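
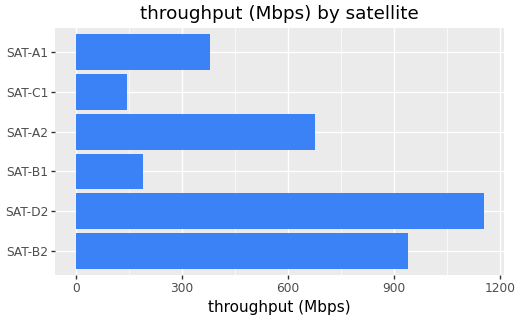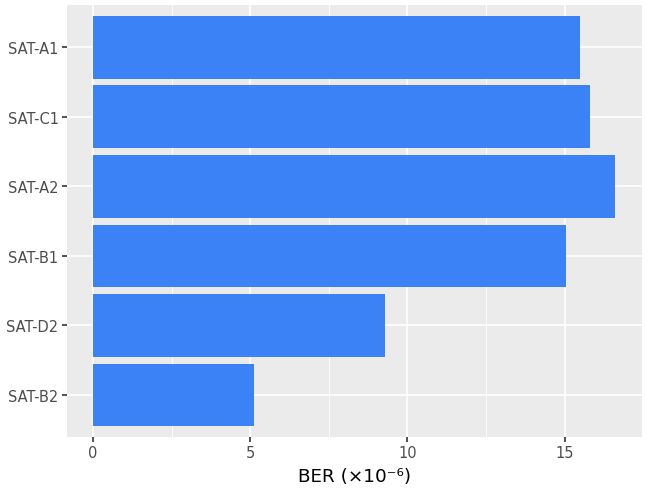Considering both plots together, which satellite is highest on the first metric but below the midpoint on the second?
Chart 2 median BER (×10⁻⁶) ≈ 16; below-median satellites: SAT-B2, SAT-D2, SAT-B1. Among those, SAT-D2 has the highest throughput (Mbps) (≈ 1200).

SAT-D2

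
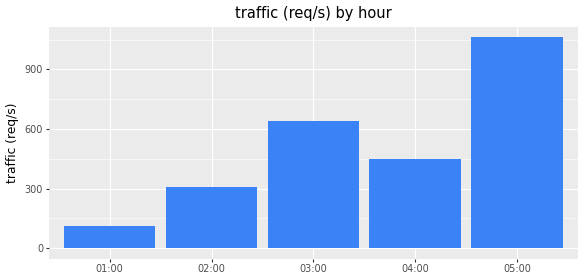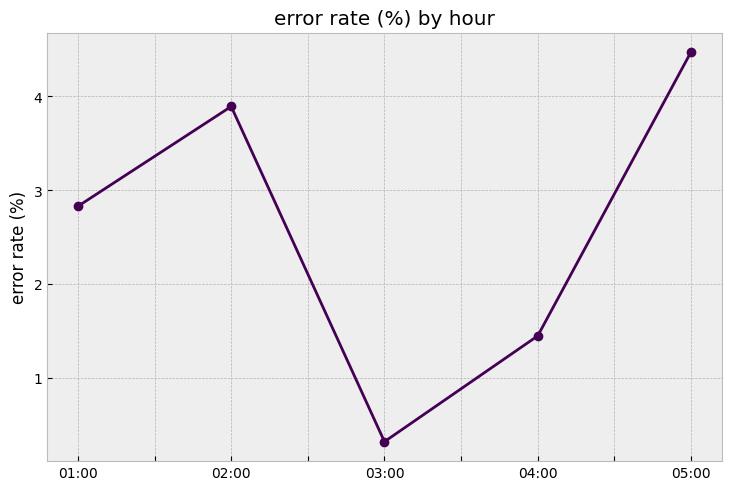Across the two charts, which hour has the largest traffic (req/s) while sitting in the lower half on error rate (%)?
03:00

Chart 2 median error rate (%) ≈ 3; below-median hours: 03:00, 04:00. Among those, 03:00 has the highest traffic (req/s) (≈ 600).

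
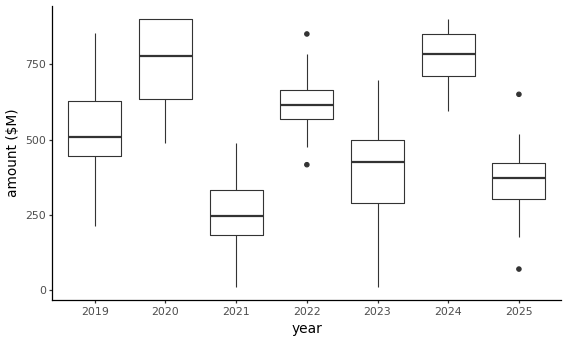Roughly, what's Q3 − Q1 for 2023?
Q3 ≈ 500, Q1 ≈ 300; IQR ≈ 200.

≈ 200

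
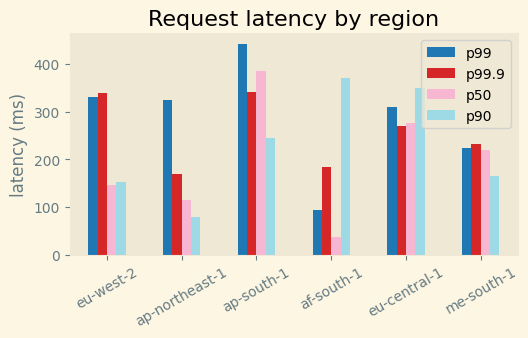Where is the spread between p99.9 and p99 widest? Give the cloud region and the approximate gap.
ap-northeast-1, ≈ 150 ms

ap-northeast-1: p99.9 ≈ 150, p99 ≈ 300 → gap ≈ 150. Next-largest (ap-south-1) is only ≈ 100.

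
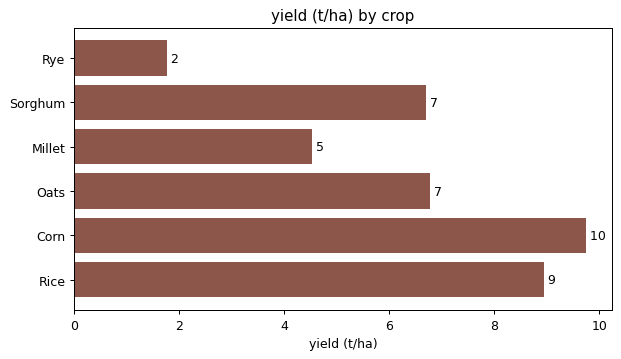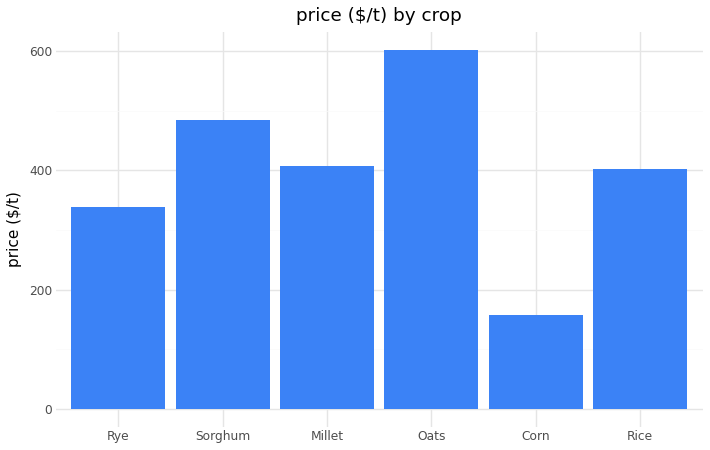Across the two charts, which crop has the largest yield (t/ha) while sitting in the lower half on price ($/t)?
Corn

Chart 2 median price ($/t) ≈ 400; below-median crops: Rye, Corn, Rice. Among those, Corn has the highest yield (t/ha) (≈ 10).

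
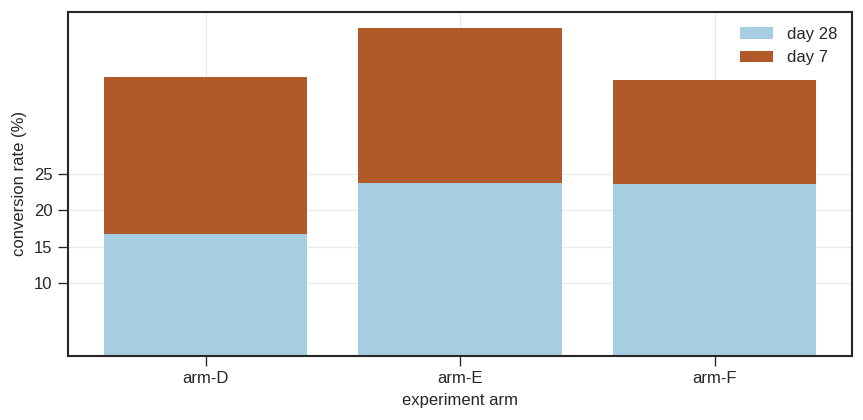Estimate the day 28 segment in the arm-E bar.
≈ 25

day 28 top ≈ 25, bottom ≈ 0; segment ≈ 25.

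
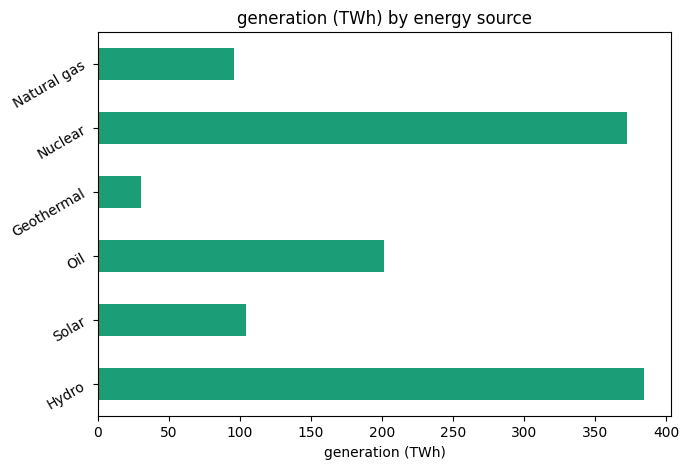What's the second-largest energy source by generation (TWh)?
Nuclear

Top 3: Hydro ≈ 400, Nuclear ≈ 350, Oil ≈ 200.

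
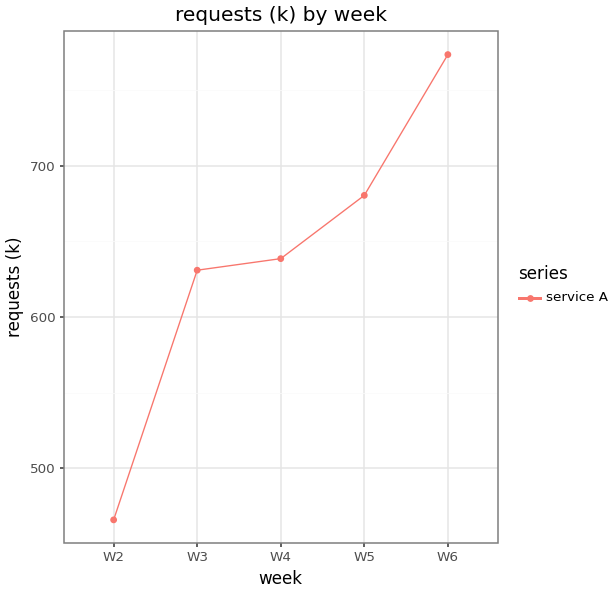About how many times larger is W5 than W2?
W5 ≈ 700, W2 ≈ 450; 700/450 ≈ 1.56.

≈ 1.56×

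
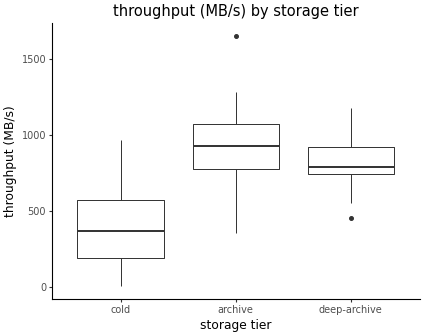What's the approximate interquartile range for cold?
≈ 350

Q3 ≈ 550, Q1 ≈ 200; IQR ≈ 350.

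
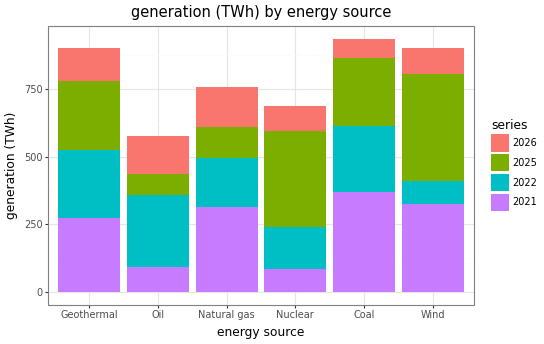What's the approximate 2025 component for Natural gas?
2025 top ≈ 600, bottom ≈ 500; segment ≈ 100.

≈ 100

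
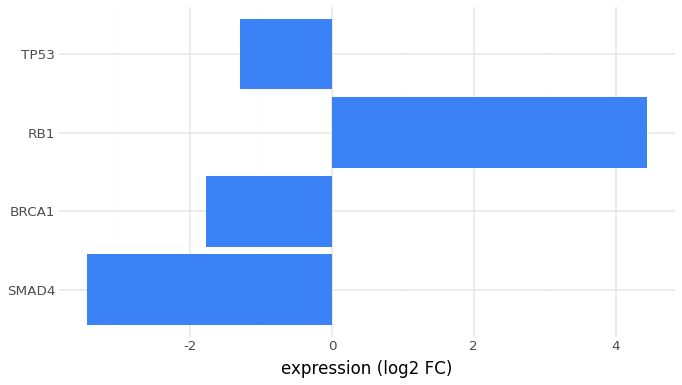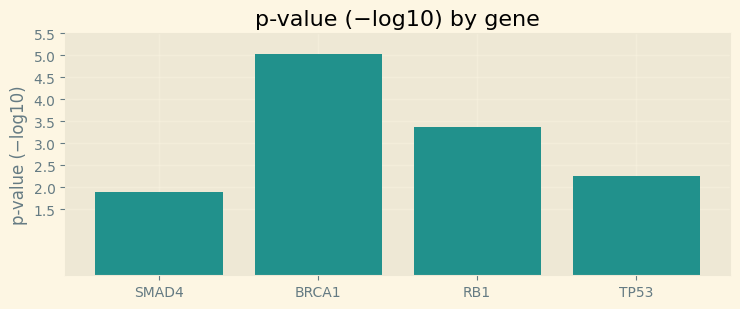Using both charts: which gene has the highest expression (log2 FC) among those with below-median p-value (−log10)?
Chart 2 median p-value (−log10) ≈ 3; below-median genes: SMAD4, TP53. Among those, TP53 has the highest expression (log2 FC) (≈ -1.5).

TP53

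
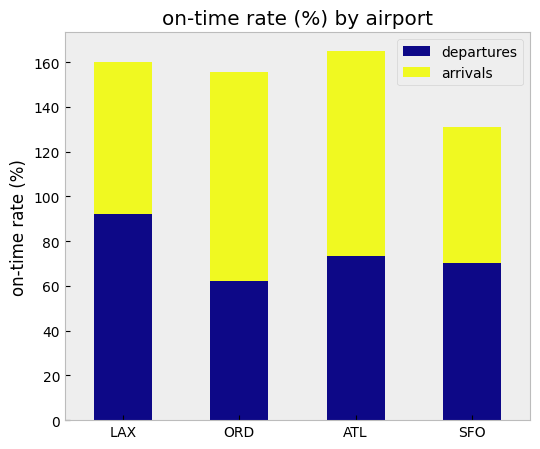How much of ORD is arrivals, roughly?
arrivals top ≈ 160, bottom ≈ 60; segment ≈ 100.

≈ 100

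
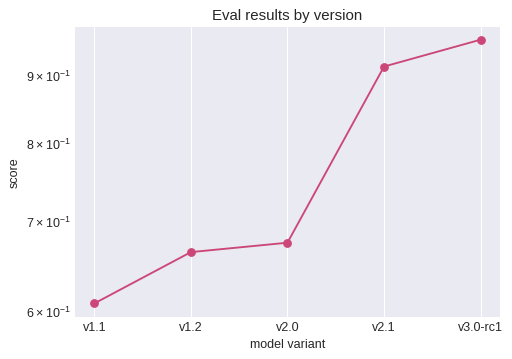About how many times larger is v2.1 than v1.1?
v2.1 ≈ 0.90, v1.1 ≈ 0.60; 0.90/0.60 ≈ 1.5.

≈ 1.5×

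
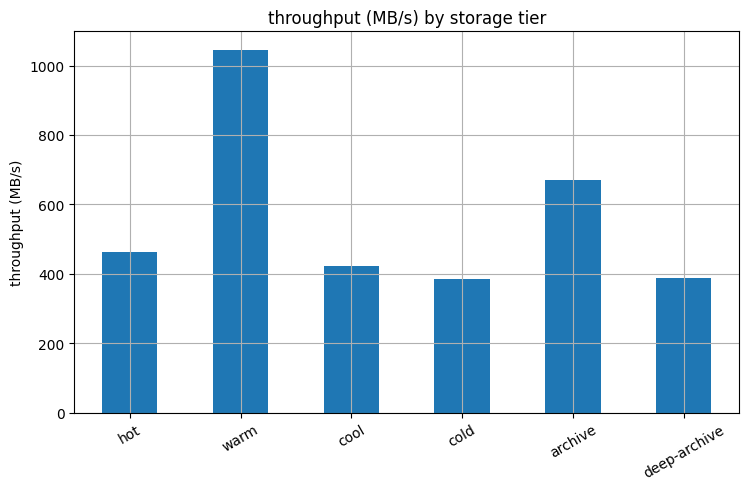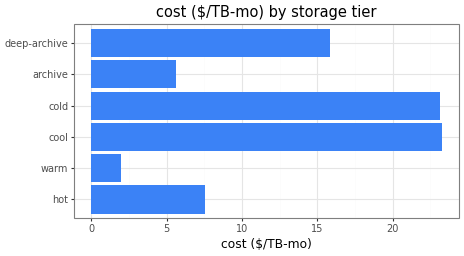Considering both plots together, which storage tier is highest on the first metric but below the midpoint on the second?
Chart 2 median cost ($/TB-mo) ≈ 10; below-median storage tiers: hot, warm, archive. Among those, warm has the highest throughput (MB/s) (≈ 1000).

warm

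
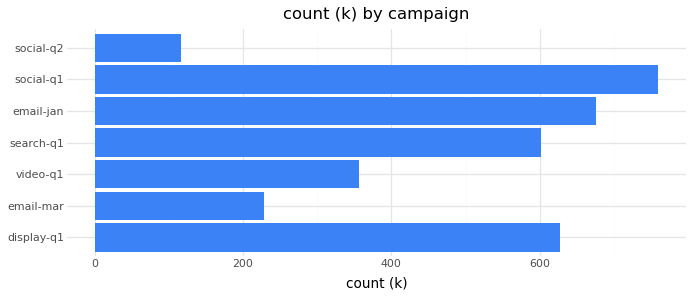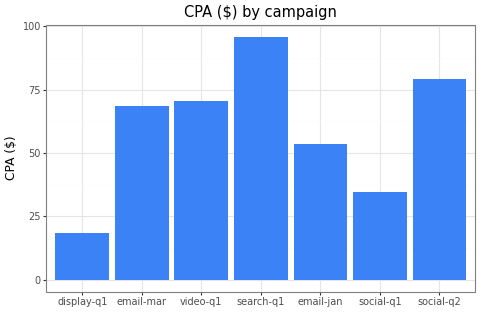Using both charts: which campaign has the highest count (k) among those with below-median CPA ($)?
social-q1

Chart 2 median CPA ($) ≈ 70; below-median campaigns: display-q1, email-jan, social-q1. Among those, social-q1 has the highest count (k) (≈ 800).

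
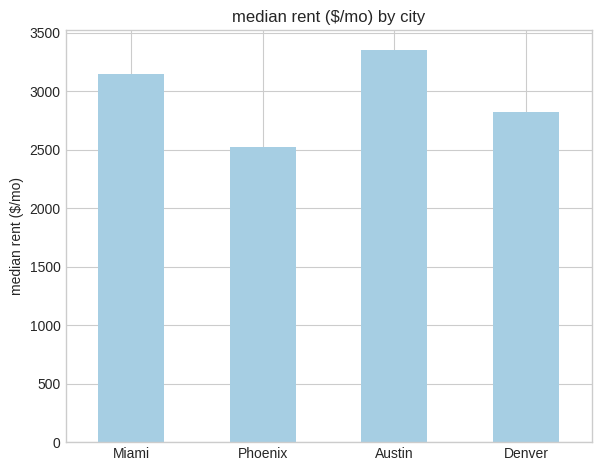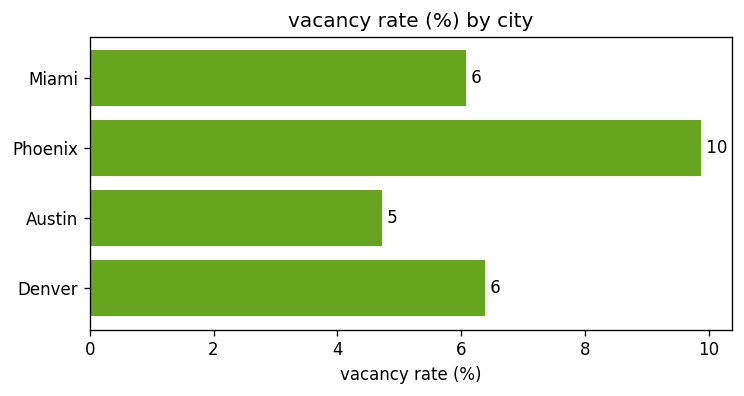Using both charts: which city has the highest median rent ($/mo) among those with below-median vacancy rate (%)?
Austin

Chart 2 median vacancy rate (%) ≈ 6; below-median cities: Miami, Austin. Among those, Austin has the highest median rent ($/mo) (≈ 3500).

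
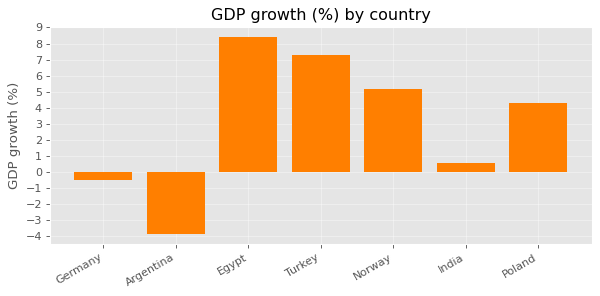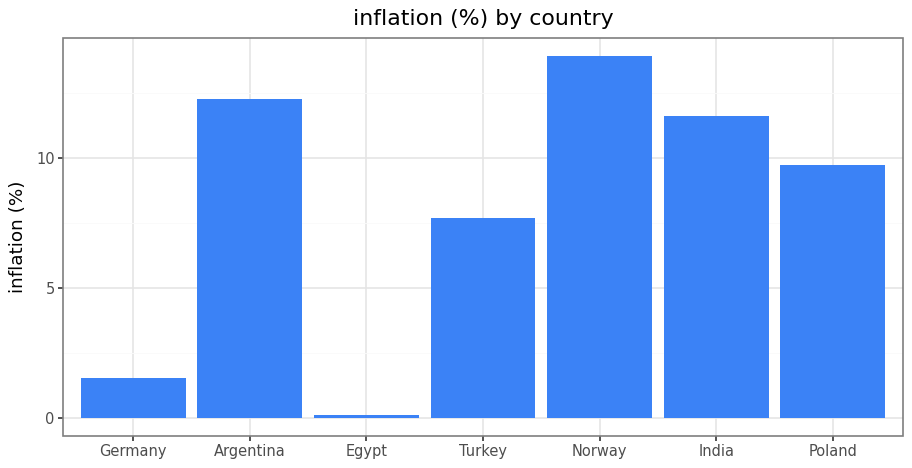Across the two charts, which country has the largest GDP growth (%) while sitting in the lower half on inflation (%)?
Chart 2 median inflation (%) ≈ 10; below-median countries: Germany, Egypt, Turkey. Among those, Egypt has the highest GDP growth (%) (≈ 8).

Egypt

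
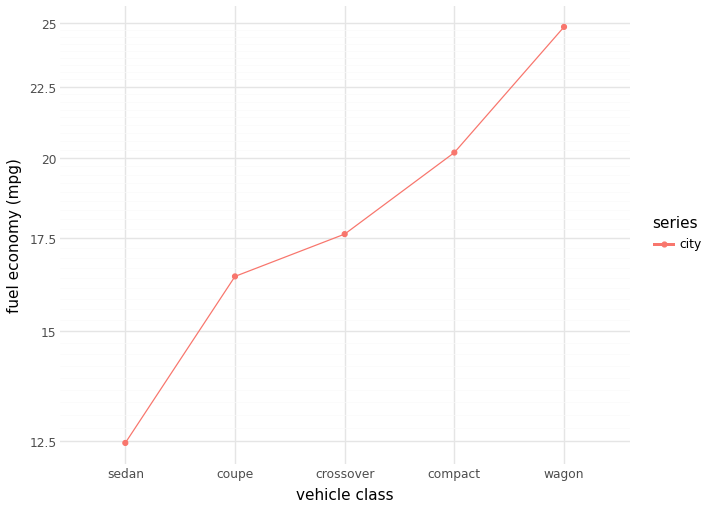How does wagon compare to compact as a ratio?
≈ 1.2×

wagon ≈ 24, compact ≈ 20; 24/20 ≈ 1.2.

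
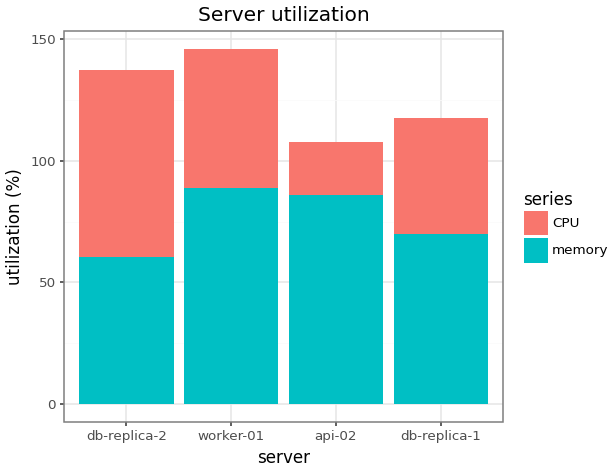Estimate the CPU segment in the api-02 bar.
CPU top ≈ 100, bottom ≈ 80; segment ≈ 20.

≈ 20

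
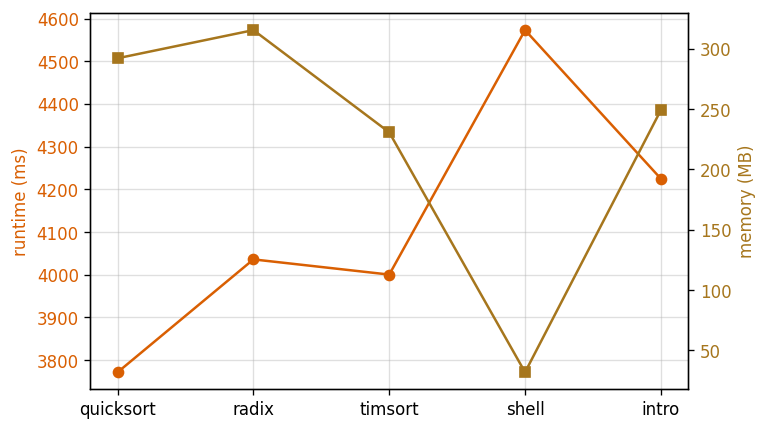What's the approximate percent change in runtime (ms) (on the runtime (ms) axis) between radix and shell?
radix ≈ 4000, shell ≈ 4600; (4600 − 4000) / 4000 ≈ +15%.

≈ +15%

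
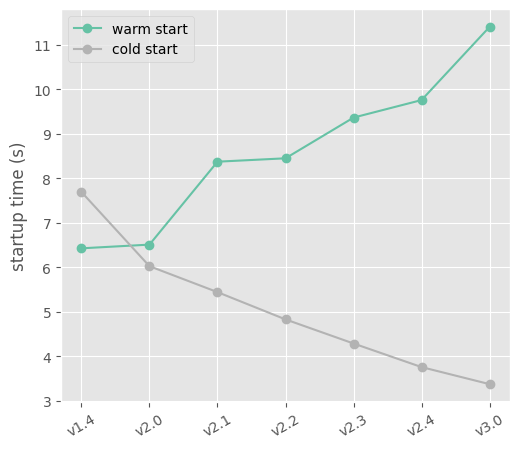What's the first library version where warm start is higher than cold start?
v1.4: warm start ≈ 6 vs cold start ≈ 8 (not yet); v2.0: warm start ≈ 7 vs cold start ≈ 6 (first crossover).

v2.0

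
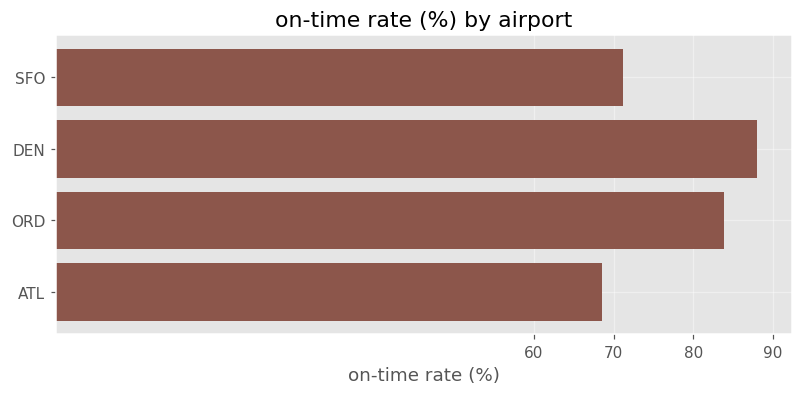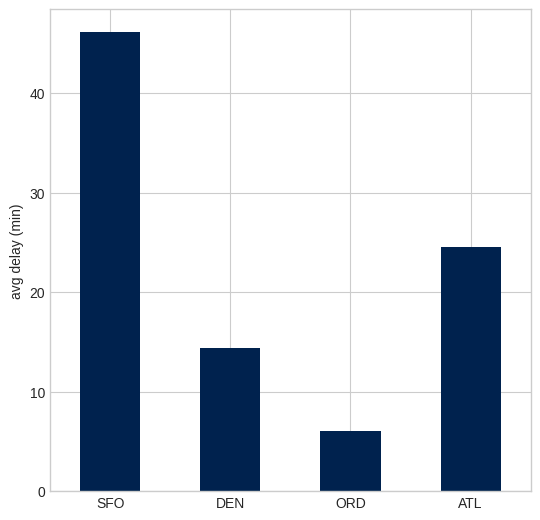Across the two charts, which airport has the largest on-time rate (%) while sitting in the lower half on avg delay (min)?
DEN

Chart 2 median avg delay (min) ≈ 20; below-median airports: DEN, ORD. Among those, DEN has the highest on-time rate (%) (≈ 90).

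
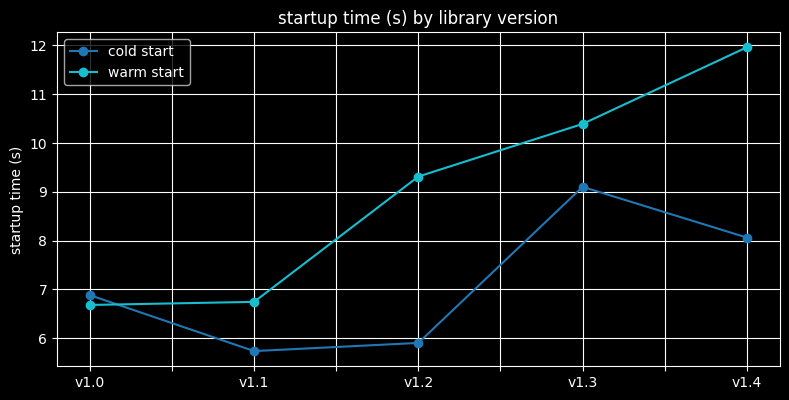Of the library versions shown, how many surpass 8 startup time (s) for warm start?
Above 8: v1.2, v1.3, v1.4.

3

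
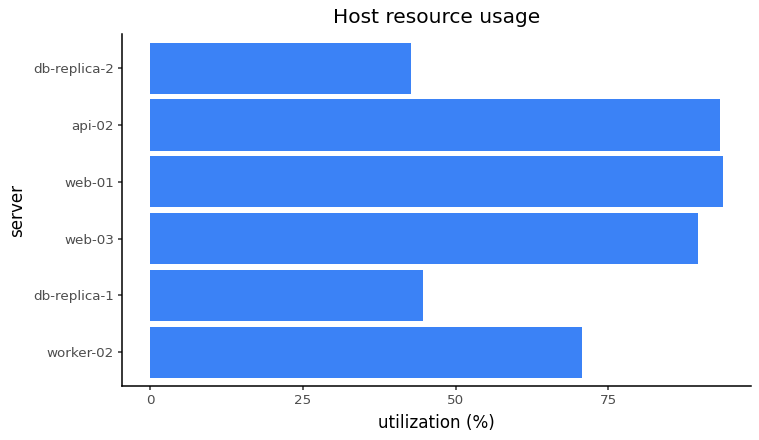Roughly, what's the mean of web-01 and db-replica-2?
(90 + 40) / 2 ≈ 65.

≈ 65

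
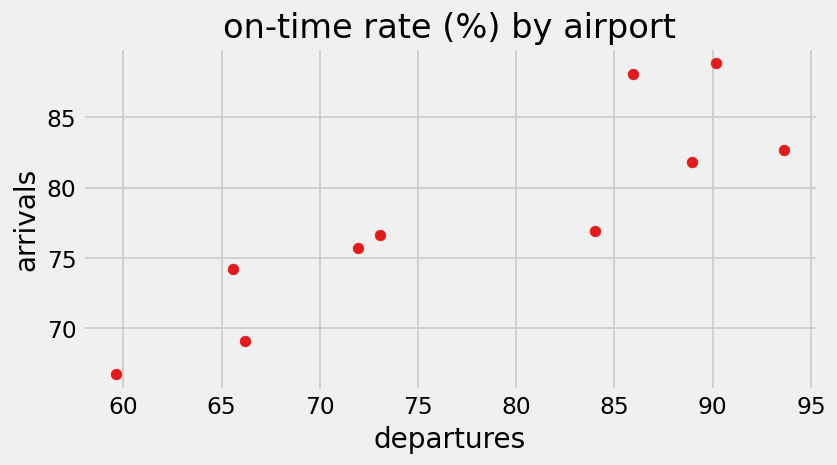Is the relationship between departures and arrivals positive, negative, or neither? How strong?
Points are positively correlated; strong (|r| ≈ 0.9).

positive, strong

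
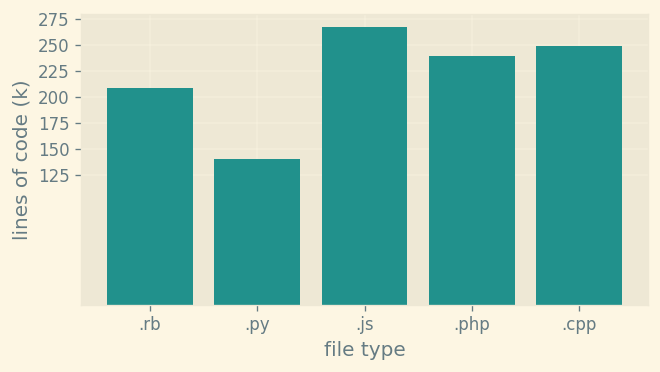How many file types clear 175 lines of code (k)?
Above 175: .rb, .js, .php, .cpp.

4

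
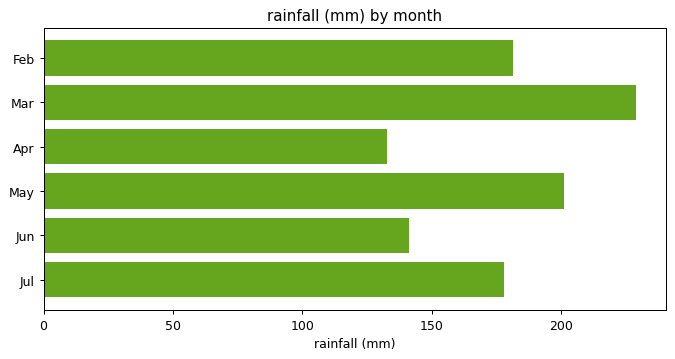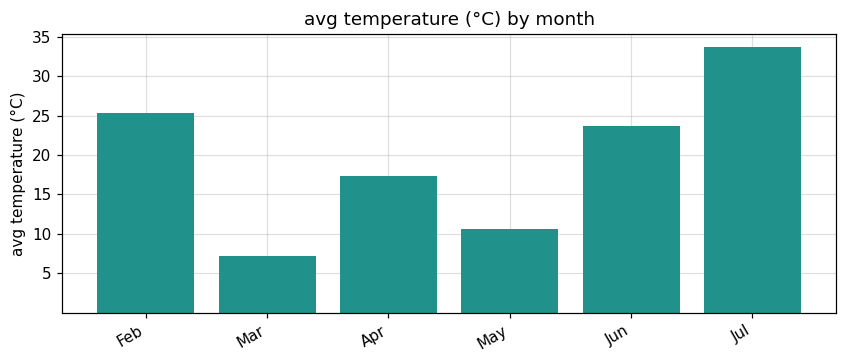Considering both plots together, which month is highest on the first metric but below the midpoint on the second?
Chart 2 median avg temperature (°C) ≈ 20; below-median months: Mar, Apr, May. Among those, Mar has the highest rainfall (mm) (≈ 225).

Mar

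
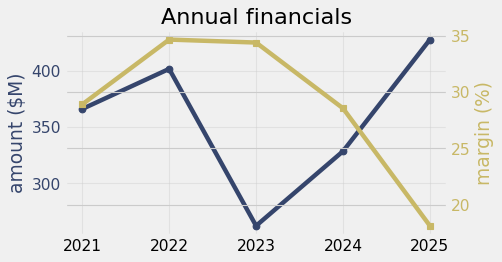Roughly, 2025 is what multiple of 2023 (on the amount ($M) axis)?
≈ 1.62×

2025 ≈ 420, 2023 ≈ 260; 420/260 ≈ 1.62.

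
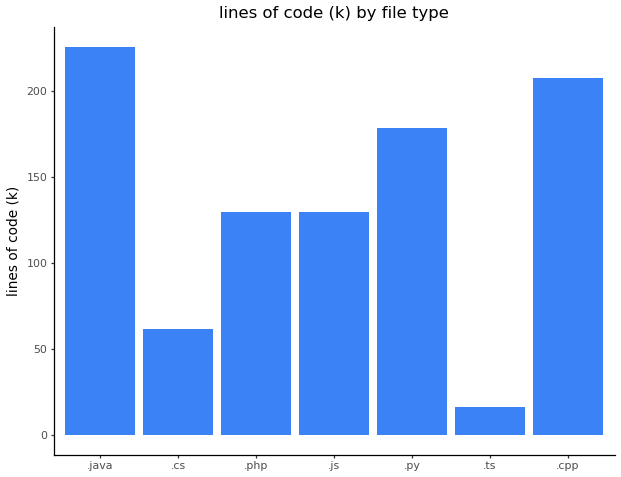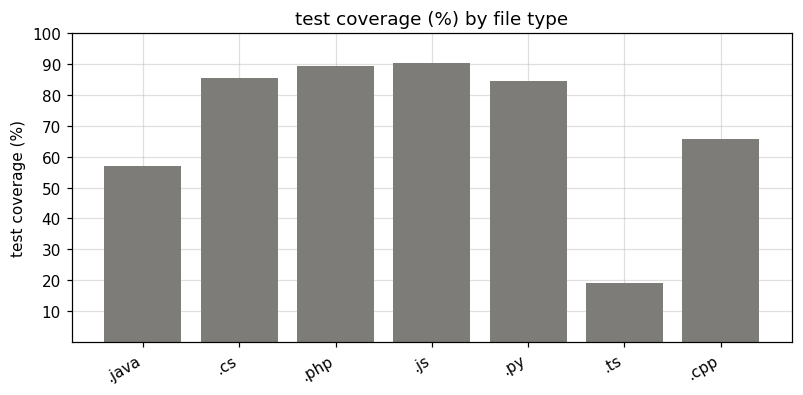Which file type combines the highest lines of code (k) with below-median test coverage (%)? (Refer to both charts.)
.java

Chart 2 median test coverage (%) ≈ 80; below-median file types: .java, .ts, .cpp. Among those, .java has the highest lines of code (k) (≈ 225).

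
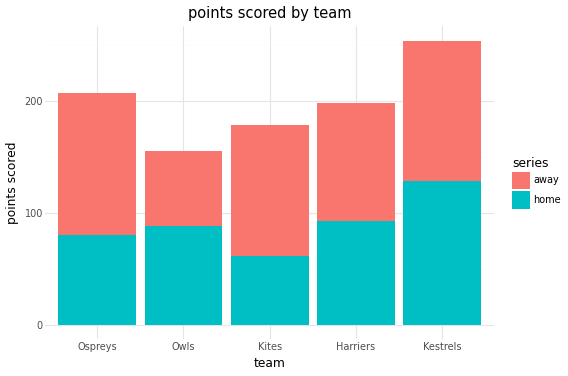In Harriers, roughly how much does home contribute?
home top ≈ 100, bottom ≈ 0; segment ≈ 100.

≈ 100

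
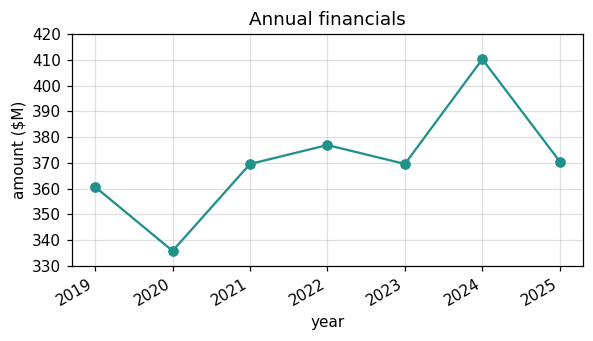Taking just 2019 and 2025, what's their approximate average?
≈ 365

(360 + 370) / 2 ≈ 365.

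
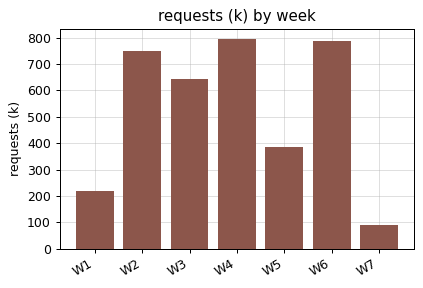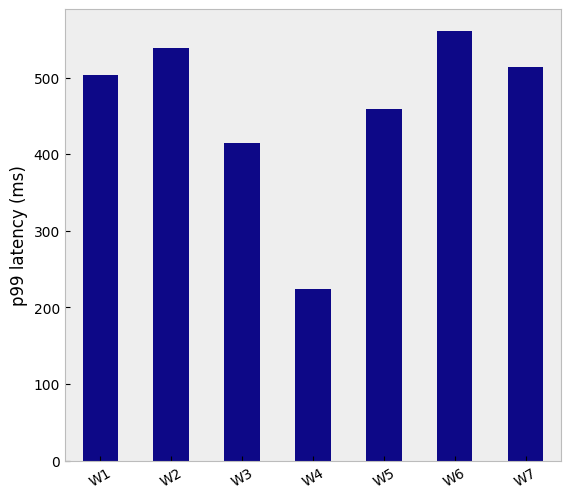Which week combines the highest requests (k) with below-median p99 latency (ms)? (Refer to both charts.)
Chart 2 median p99 latency (ms) ≈ 500; below-median weeks: W3, W4, W5. Among those, W4 has the highest requests (k) (≈ 800).

W4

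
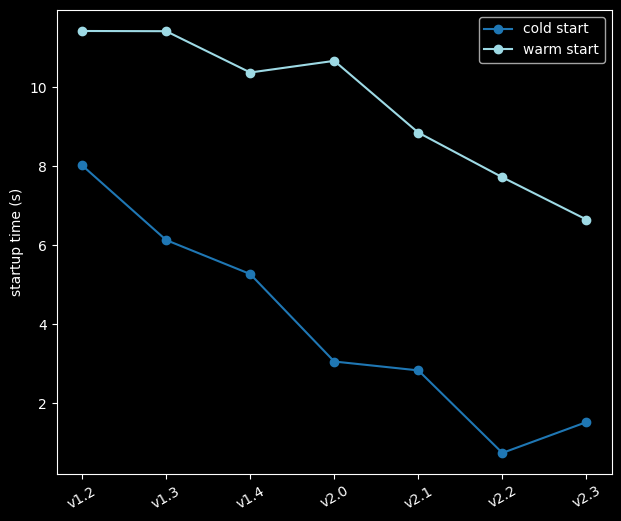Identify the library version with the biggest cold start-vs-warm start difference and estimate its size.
v2.0, ≈ 8 s

v2.0: cold start ≈ 3, warm start ≈ 11 → gap ≈ 8. Next-largest (v2.2) is only ≈ 7.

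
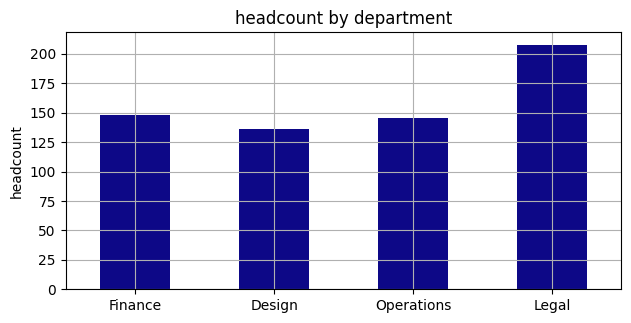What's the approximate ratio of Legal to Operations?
≈ 1.43×

Legal ≈ 200, Operations ≈ 140; 200/140 ≈ 1.43.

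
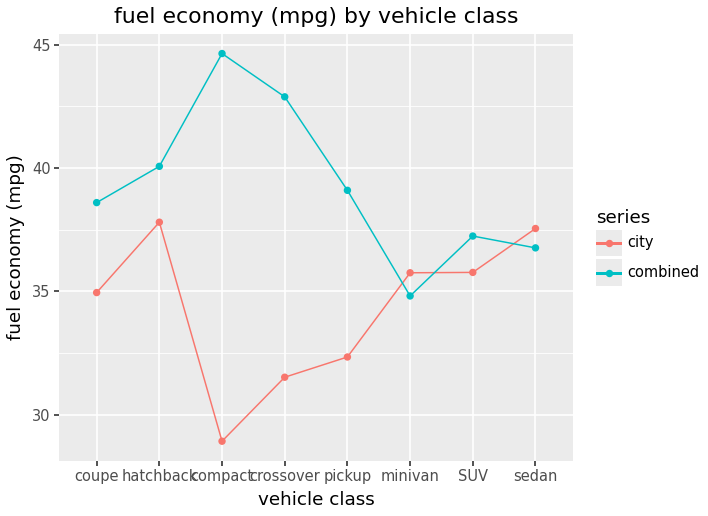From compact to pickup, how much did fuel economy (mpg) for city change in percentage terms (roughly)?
compact ≈ 28, pickup ≈ 32; (32 − 28) / 28 ≈ +14.3%.

≈ +14.3%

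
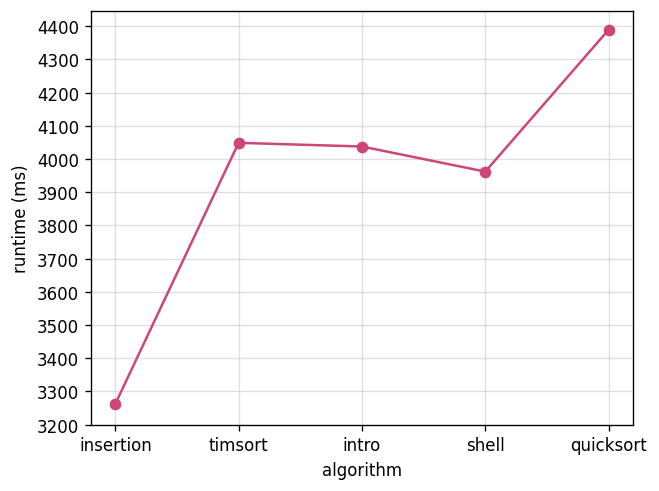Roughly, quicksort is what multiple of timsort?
≈ 1.1×

quicksort ≈ 4400, timsort ≈ 4000; 4400/4000 ≈ 1.1.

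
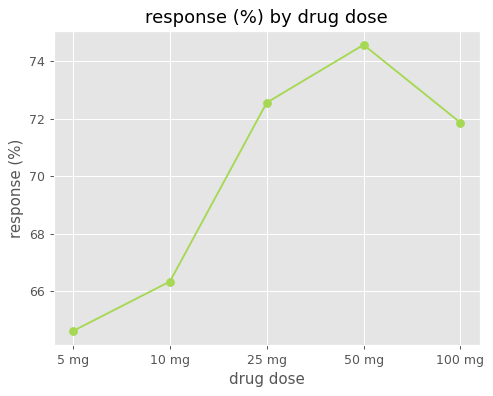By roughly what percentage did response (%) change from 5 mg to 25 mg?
5 mg ≈ 65, 25 mg ≈ 73; (73 − 65) / 65 ≈ +12.3%.

≈ +12.3%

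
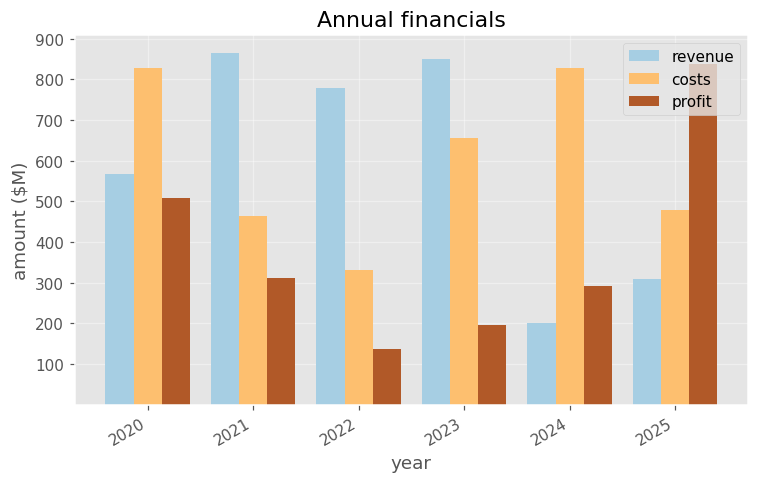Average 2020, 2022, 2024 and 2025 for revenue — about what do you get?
(600 + 800 + 200 + 300) / 4 ≈ 475.

≈ 475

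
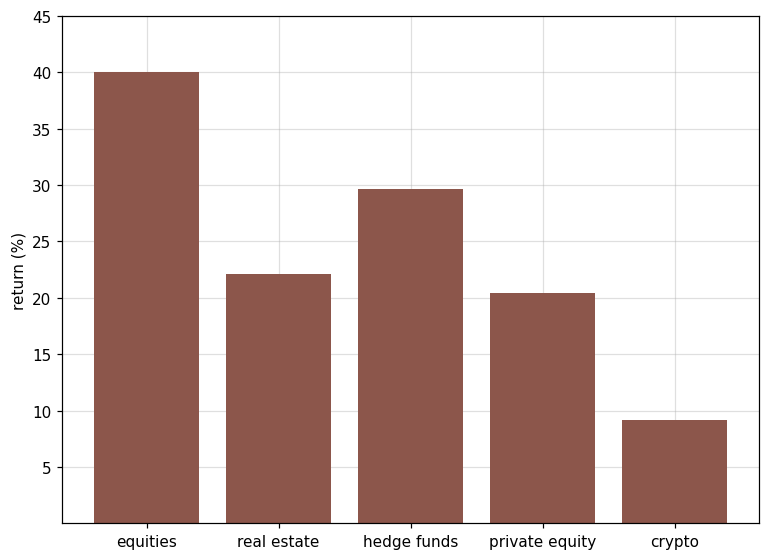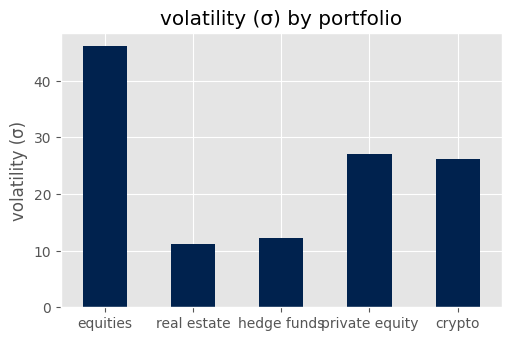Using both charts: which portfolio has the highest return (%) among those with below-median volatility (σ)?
hedge funds

Chart 2 median volatility (σ) ≈ 25; below-median portfolios: real estate, hedge funds. Among those, hedge funds has the highest return (%) (≈ 30).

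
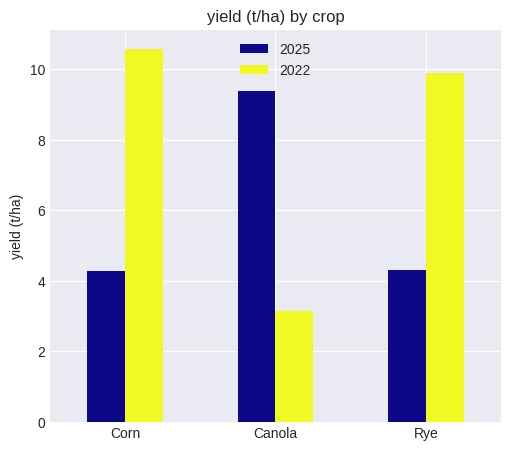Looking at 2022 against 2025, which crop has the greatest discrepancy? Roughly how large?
Corn, ≈ 7 t/ha

Corn: 2022 ≈ 11, 2025 ≈ 4 → gap ≈ 7. Next-largest (Canola) is only ≈ 6.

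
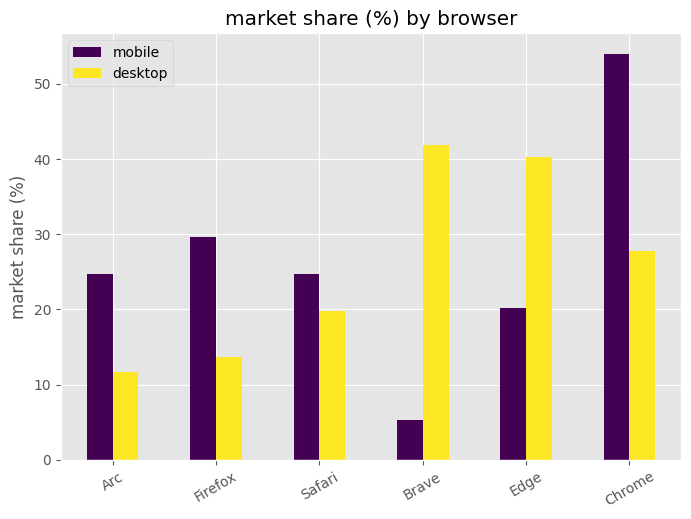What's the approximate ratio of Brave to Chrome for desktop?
≈ 1.33×

Brave ≈ 40, Chrome ≈ 30; 40/30 ≈ 1.33.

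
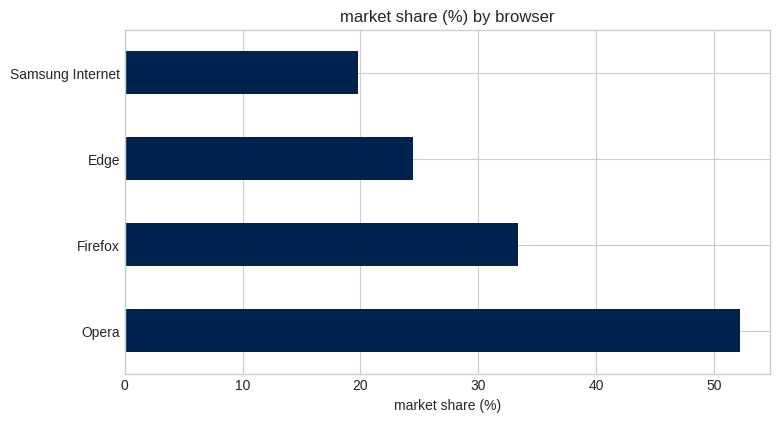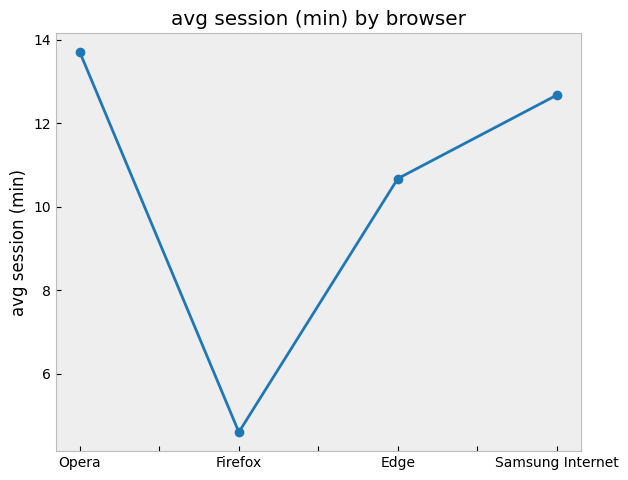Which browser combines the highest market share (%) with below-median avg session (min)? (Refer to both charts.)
Firefox

Chart 2 median avg session (min) ≈ 12; below-median browsers: Firefox, Edge. Among those, Firefox has the highest market share (%) (≈ 35).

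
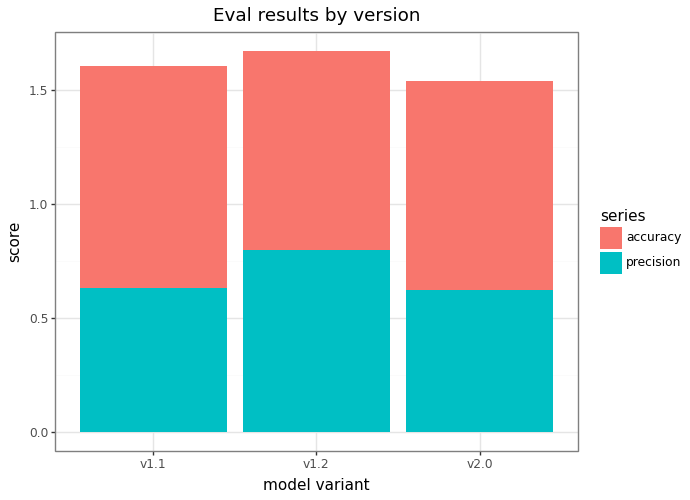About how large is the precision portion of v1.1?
precision top ≈ 0.6, bottom ≈ 0.0; segment ≈ 0.6.

≈ 0.6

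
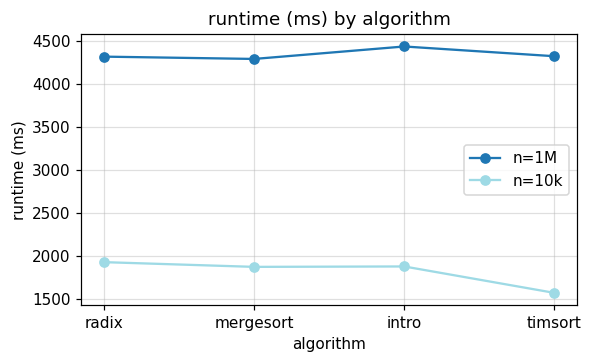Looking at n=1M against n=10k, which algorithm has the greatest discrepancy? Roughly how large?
timsort: n=1M ≈ 4500, n=10k ≈ 1500 → gap ≈ 3000. Next-largest (intro) is only ≈ 2500.

timsort, ≈ 3000 ms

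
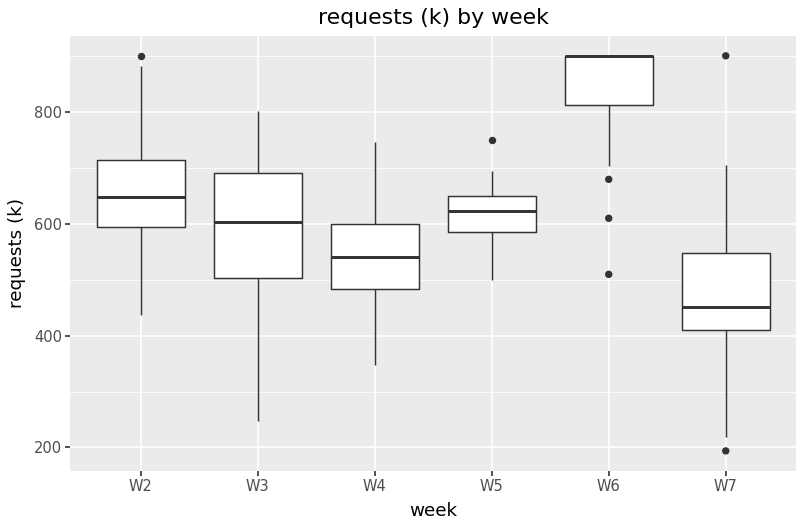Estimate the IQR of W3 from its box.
Q3 ≈ 700, Q1 ≈ 500; IQR ≈ 200.

≈ 200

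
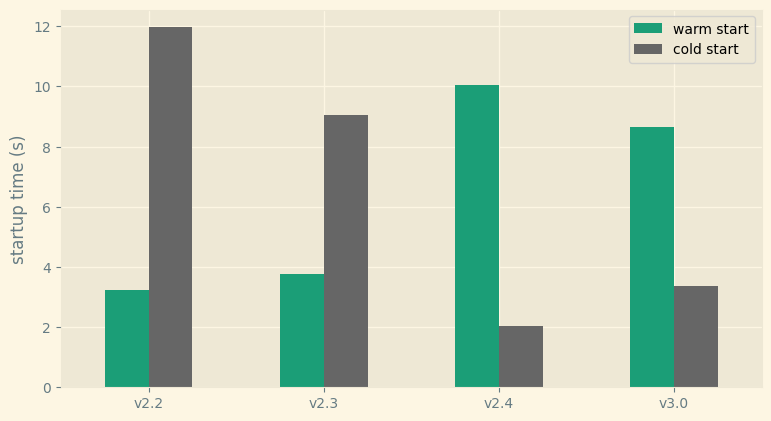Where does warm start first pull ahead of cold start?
v2.4

v2.3: warm start ≈ 4 vs cold start ≈ 9 (not yet); v2.4: warm start ≈ 10 vs cold start ≈ 2 (first crossover).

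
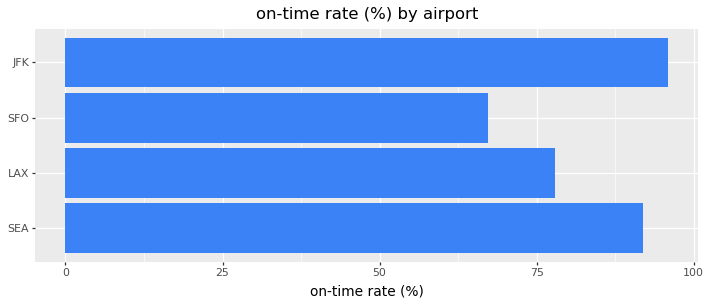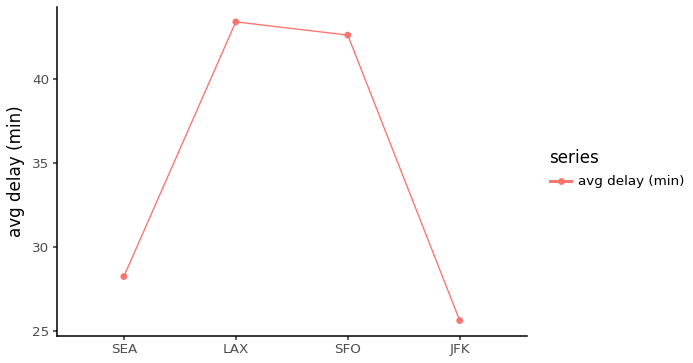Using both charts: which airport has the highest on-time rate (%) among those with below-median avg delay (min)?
JFK

Chart 2 median avg delay (min) ≈ 35; below-median airports: SEA, JFK. Among those, JFK has the highest on-time rate (%) (≈ 100).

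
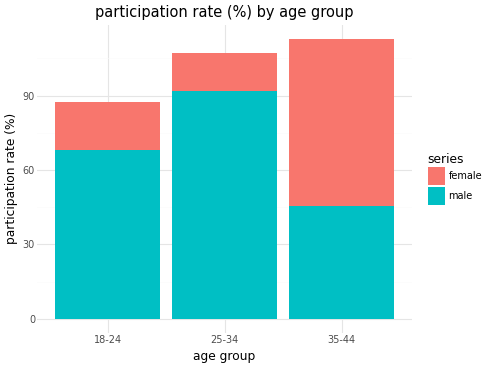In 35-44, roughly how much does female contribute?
female top ≈ 110, bottom ≈ 50; segment ≈ 60.

≈ 60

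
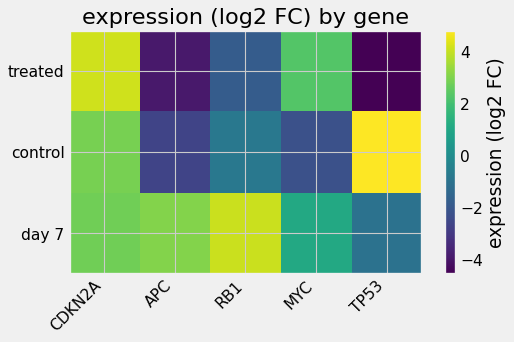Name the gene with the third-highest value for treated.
RB1

Top 4 for treated: CDKN2A ≈ 4, MYC ≈ 2, RB1 ≈ -2, APC ≈ -4.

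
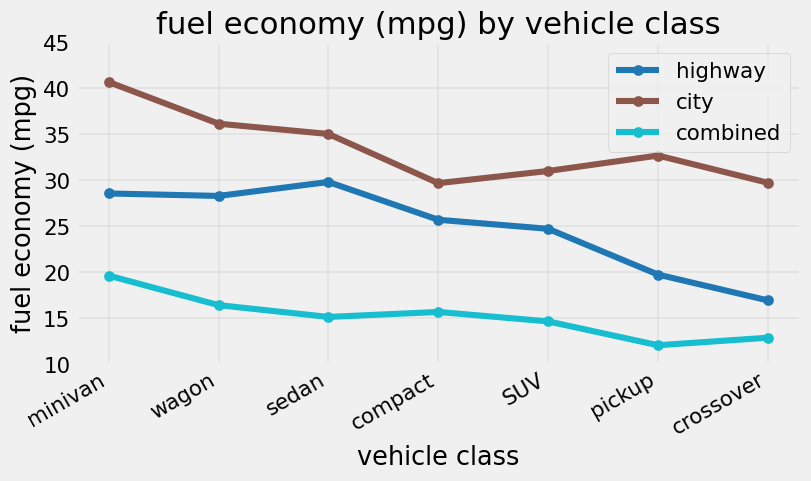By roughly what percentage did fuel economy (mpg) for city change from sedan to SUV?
sedan ≈ 35, SUV ≈ 30; (30 − 35) / 35 ≈ -14.3%.

≈ -14.3%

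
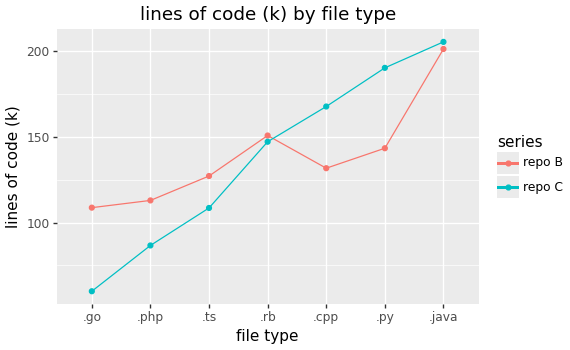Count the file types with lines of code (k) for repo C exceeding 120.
4

Above 120: .rb, .cpp, .py, .java.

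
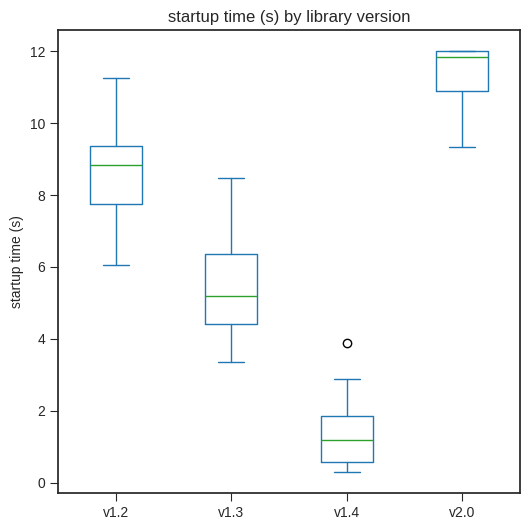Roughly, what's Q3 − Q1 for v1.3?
≈ 2

Q3 ≈ 6, Q1 ≈ 4; IQR ≈ 2.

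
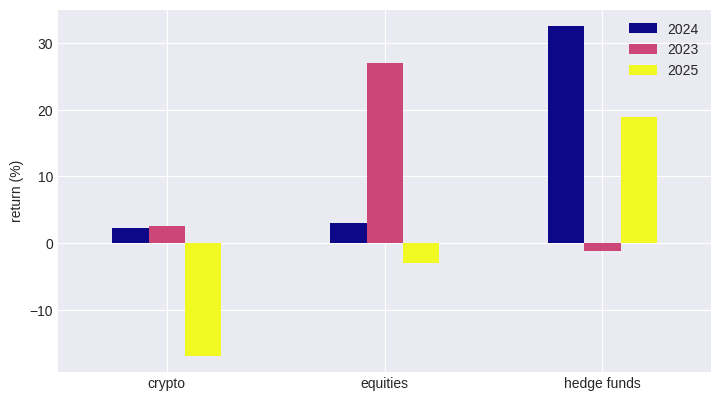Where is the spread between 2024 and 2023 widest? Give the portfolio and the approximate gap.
hedge funds: 2024 ≈ 35, 2023 ≈ 0 → gap ≈ 35. Next-largest (equities) is only ≈ 20.

hedge funds, ≈ 35 %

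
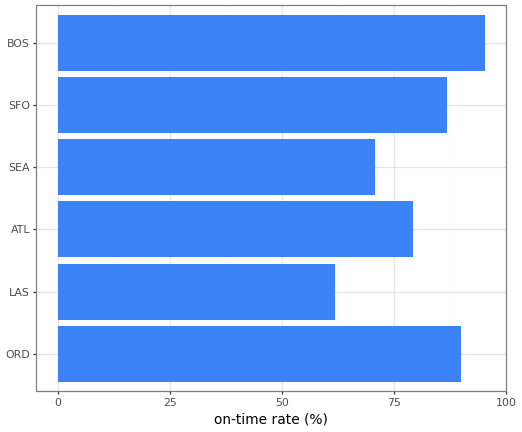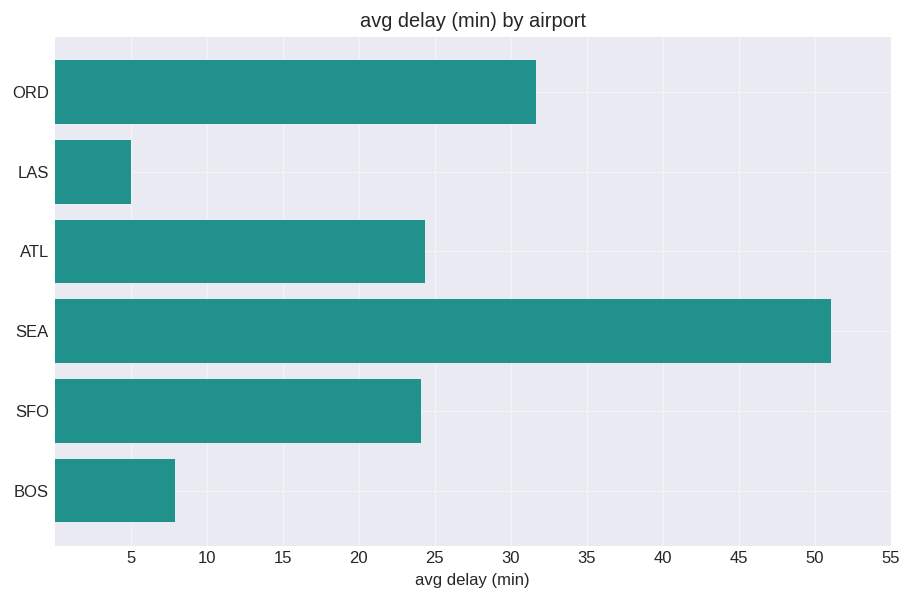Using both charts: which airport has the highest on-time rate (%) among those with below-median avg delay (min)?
Chart 2 median avg delay (min) ≈ 25; below-median airports: LAS, SFO, BOS. Among those, BOS has the highest on-time rate (%) (≈ 100).

BOS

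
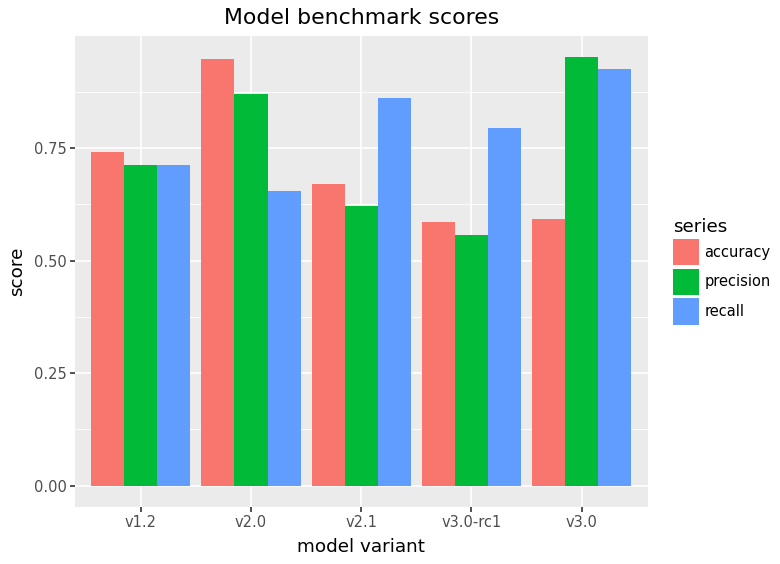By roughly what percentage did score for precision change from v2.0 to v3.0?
≈ +11.1%

v2.0 ≈ 0.9, v3.0 ≈ 1.0; (1.0 − 0.9) / 0.9 ≈ +11.1%.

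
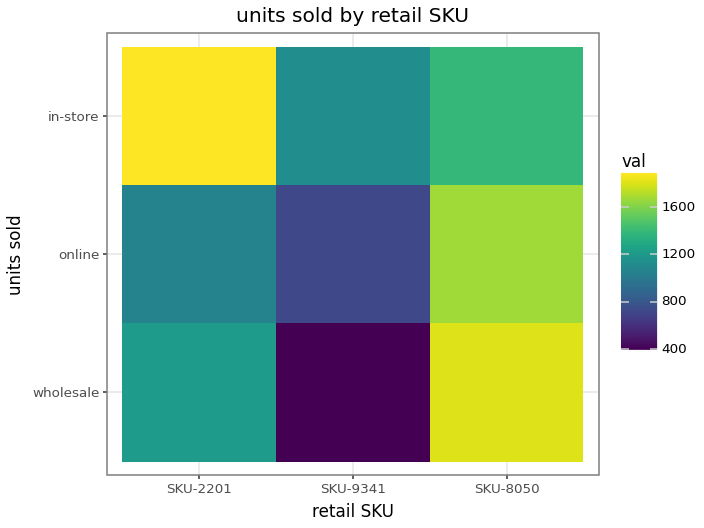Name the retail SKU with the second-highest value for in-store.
Top 3 for in-store: SKU-2201 ≈ 1800, SKU-8050 ≈ 1400, SKU-9341 ≈ 1200.

SKU-8050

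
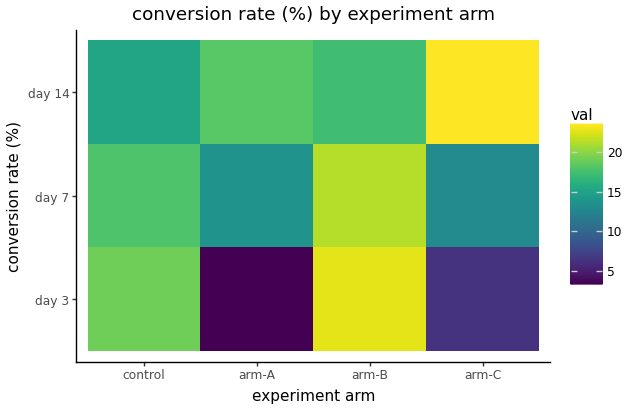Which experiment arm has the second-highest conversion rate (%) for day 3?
control

Top 3 for day 3: arm-B ≈ 22, control ≈ 20, arm-C ≈ 6.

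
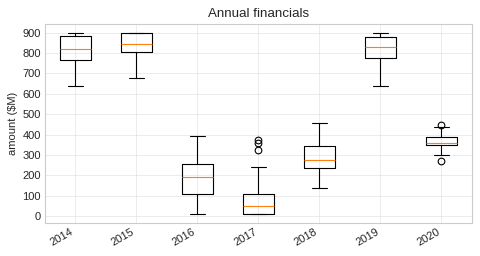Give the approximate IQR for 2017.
Q3 ≈ 100, Q1 ≈ 0; IQR ≈ 100.

≈ 100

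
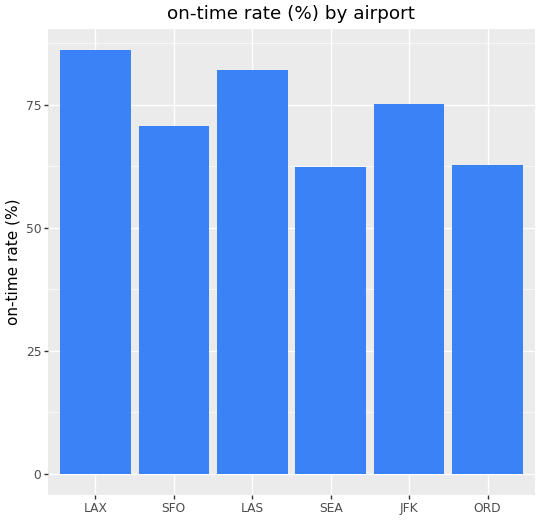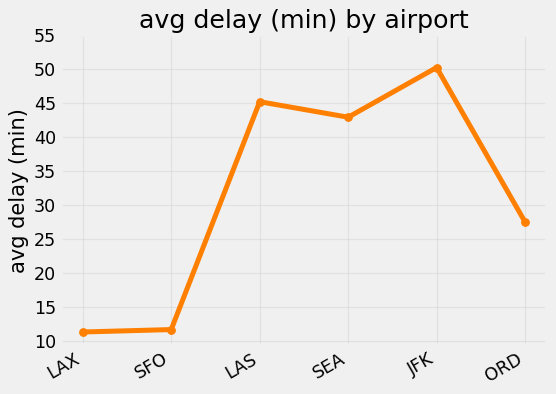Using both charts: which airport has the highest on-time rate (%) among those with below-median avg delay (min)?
LAX

Chart 2 median avg delay (min) ≈ 35; below-median airports: LAX, SFO, ORD. Among those, LAX has the highest on-time rate (%) (≈ 90).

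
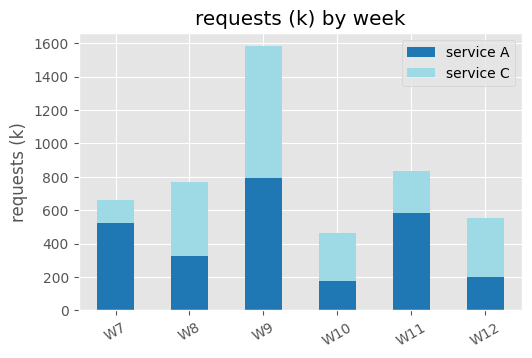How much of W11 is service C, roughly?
service C top ≈ 800, bottom ≈ 600; segment ≈ 200.

≈ 200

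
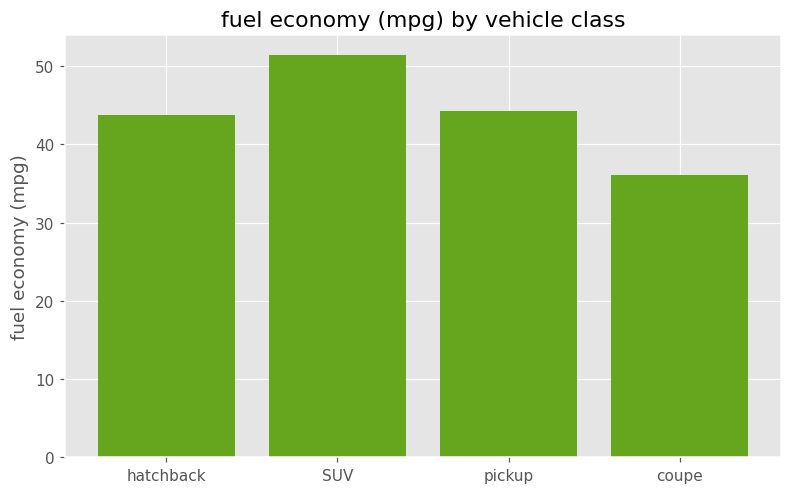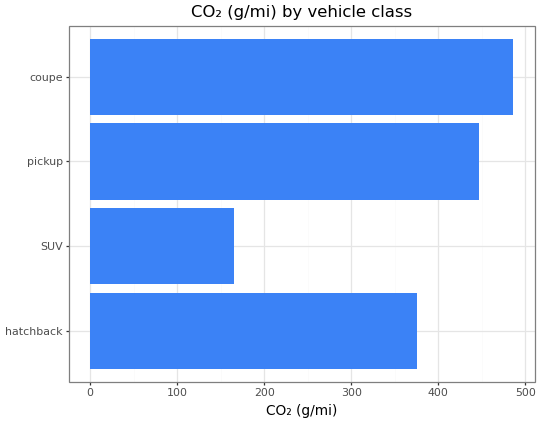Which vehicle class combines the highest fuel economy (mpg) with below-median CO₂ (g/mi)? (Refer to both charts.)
SUV

Chart 2 median CO₂ (g/mi) ≈ 400; below-median vehicle classes: hatchback, SUV. Among those, SUV has the highest fuel economy (mpg) (≈ 50).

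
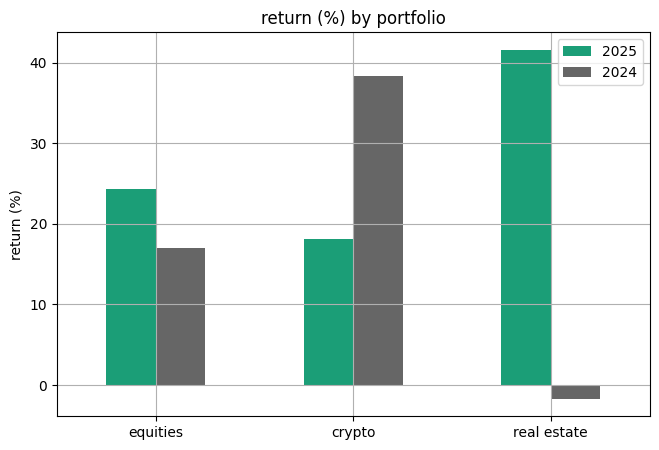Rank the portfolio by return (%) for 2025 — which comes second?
Top 3 for 2025: real estate ≈ 40, equities ≈ 25, crypto ≈ 20.

equities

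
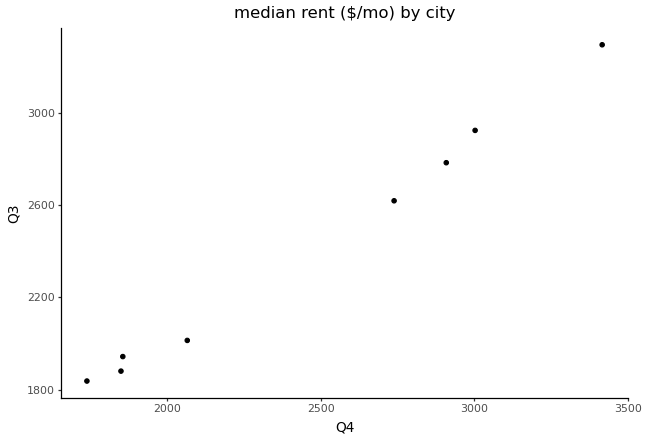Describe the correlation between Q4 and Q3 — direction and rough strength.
positive, strong

Points are positively correlated; strong (|r| ≈ 1.0).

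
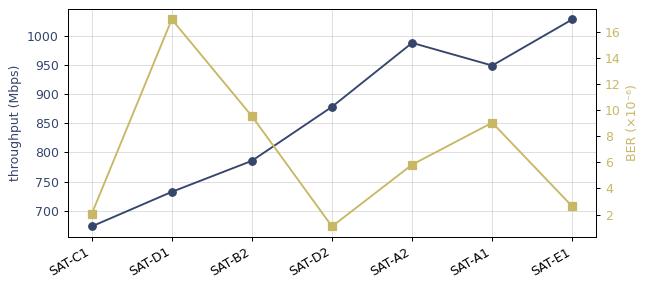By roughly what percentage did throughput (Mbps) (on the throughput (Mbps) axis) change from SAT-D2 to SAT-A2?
SAT-D2 ≈ 900, SAT-A2 ≈ 1000; (1000 − 900) / 900 ≈ +11.1%.

≈ +11.1%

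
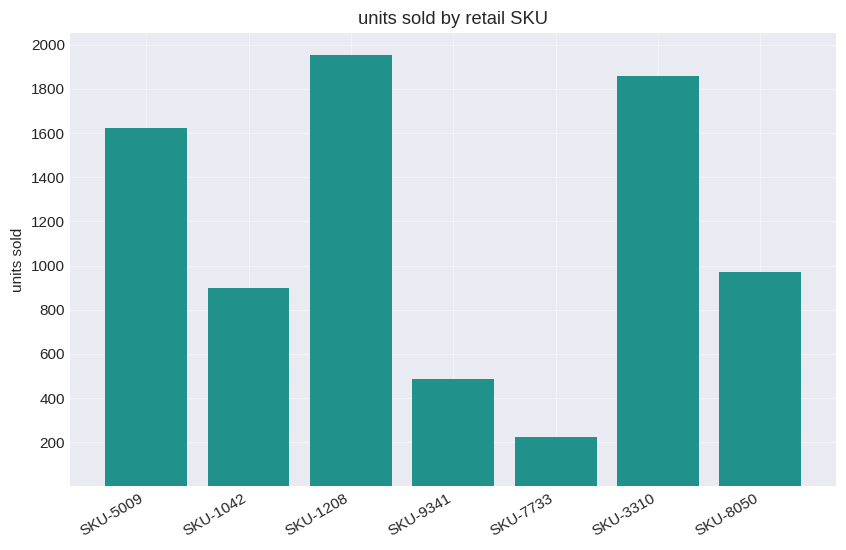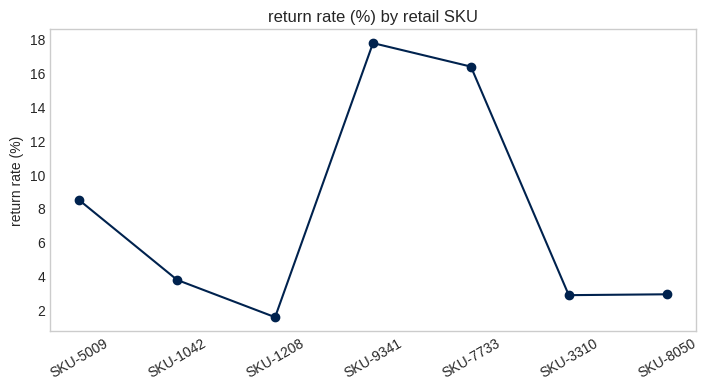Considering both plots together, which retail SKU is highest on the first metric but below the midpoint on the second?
Chart 2 median return rate (%) ≈ 4; below-median retail SKUs: SKU-1208, SKU-3310, SKU-8050. Among those, SKU-1208 has the highest units sold (≈ 2000).

SKU-1208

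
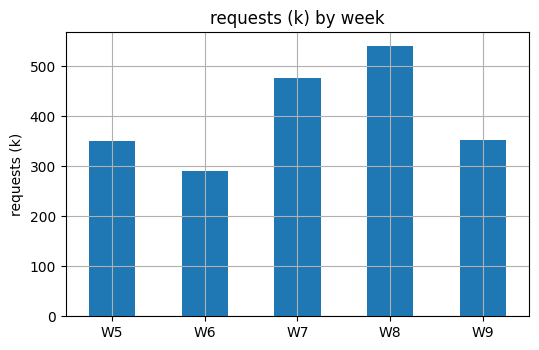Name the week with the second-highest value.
Top 3: W8 ≈ 550, W7 ≈ 500, W9 ≈ 350.

W7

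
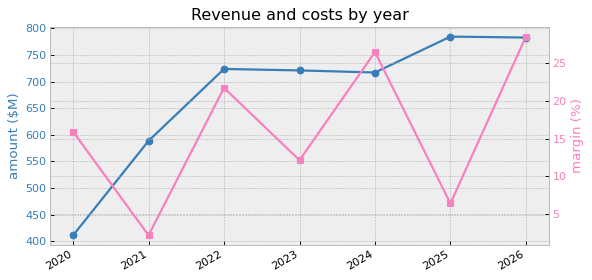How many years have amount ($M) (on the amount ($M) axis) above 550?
6

Above 550: 2021, 2022, 2023, 2024, 2025, 2026.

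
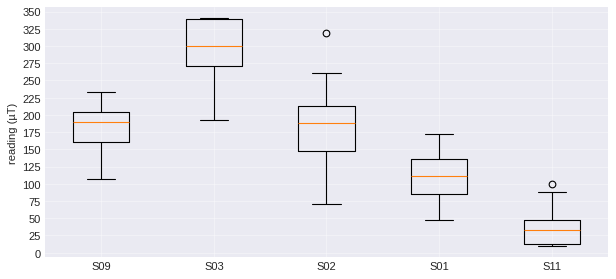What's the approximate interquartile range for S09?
Q3 ≈ 200, Q1 ≈ 150; IQR ≈ 50.

≈ 50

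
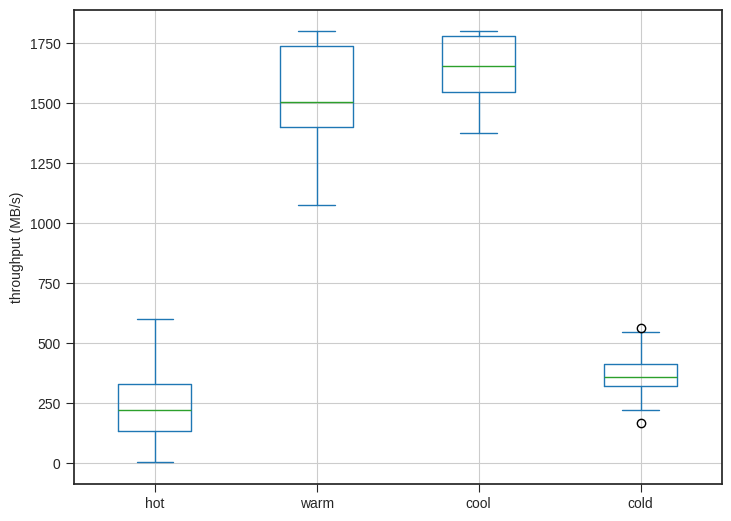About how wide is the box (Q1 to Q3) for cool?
≈ 200

Q3 ≈ 1800, Q1 ≈ 1600; IQR ≈ 200.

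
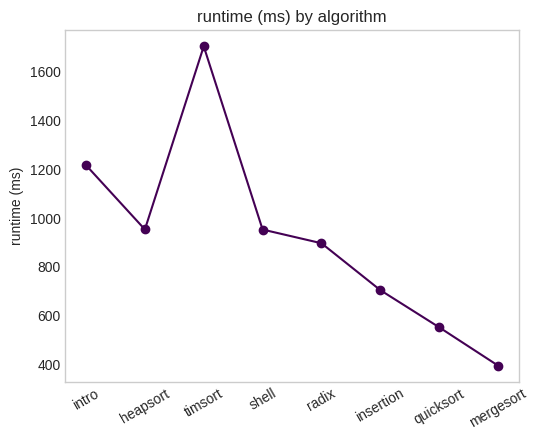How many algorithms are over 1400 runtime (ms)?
1

Above 1400: timsort.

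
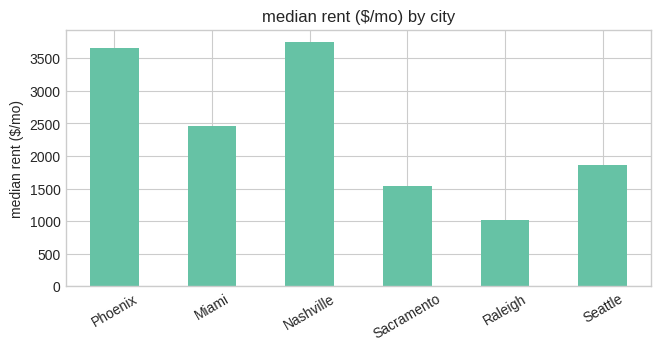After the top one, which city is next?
Phoenix

Top 3: Nashville ≈ 4000, Phoenix ≈ 3500, Miami ≈ 2500.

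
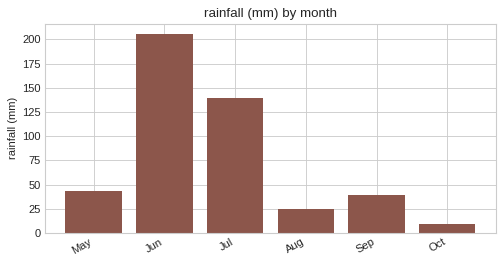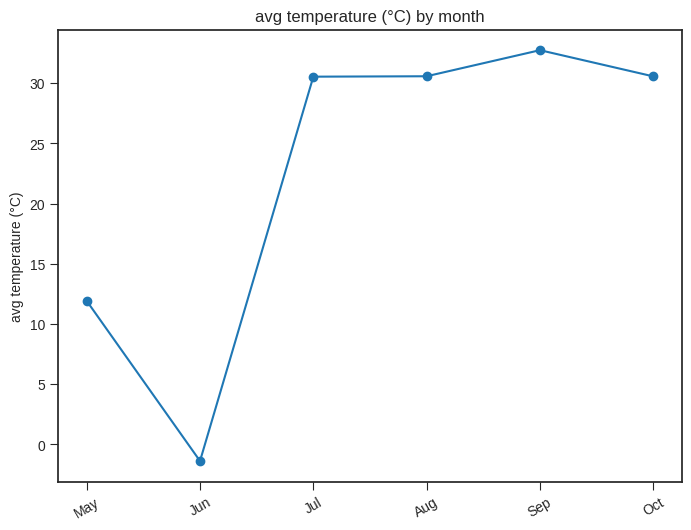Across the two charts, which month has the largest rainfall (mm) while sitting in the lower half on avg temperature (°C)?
Chart 2 median avg temperature (°C) ≈ 30; below-median months: May, Jun, Jul. Among those, Jun has the highest rainfall (mm) (≈ 200).

Jun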